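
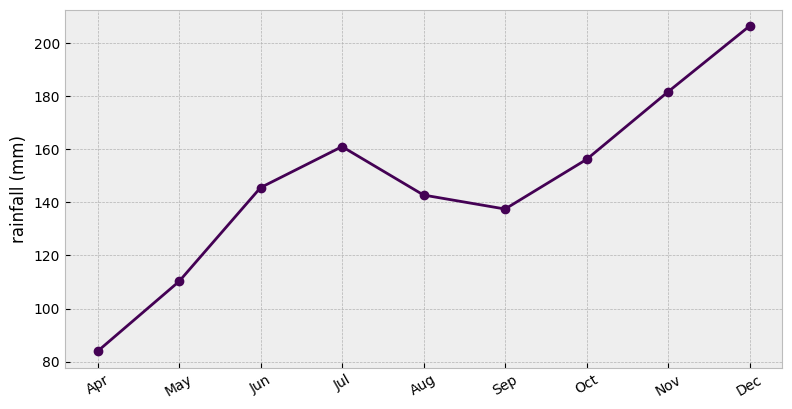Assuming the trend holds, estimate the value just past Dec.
Last three: 160, 180, 200 → slope ≈ 20/step → next ≈ 220.

≈ 220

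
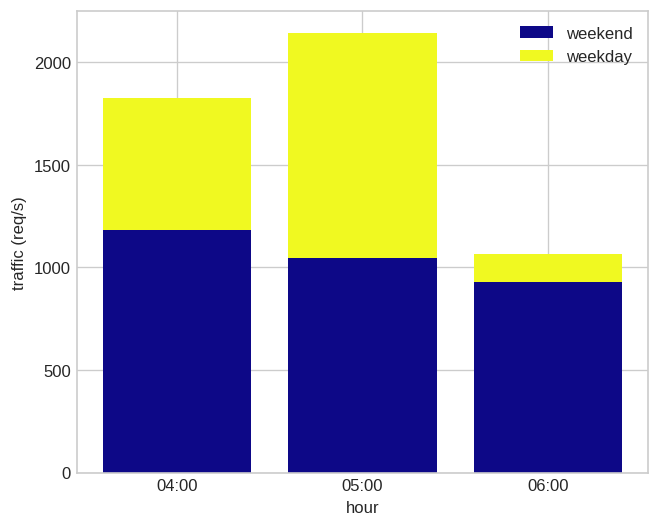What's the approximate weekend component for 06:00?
weekend top ≈ 1000, bottom ≈ 0; segment ≈ 1000.

≈ 1000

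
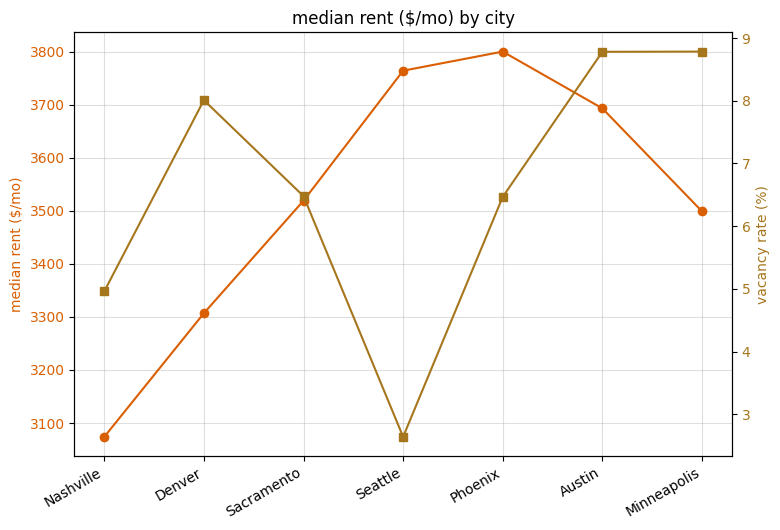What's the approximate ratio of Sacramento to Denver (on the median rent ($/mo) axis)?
Sacramento ≈ 3500, Denver ≈ 3300; 3500/3300 ≈ 1.06.

≈ 1.06×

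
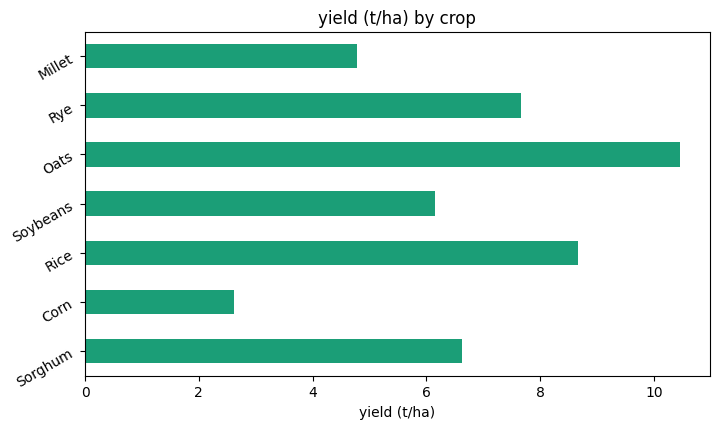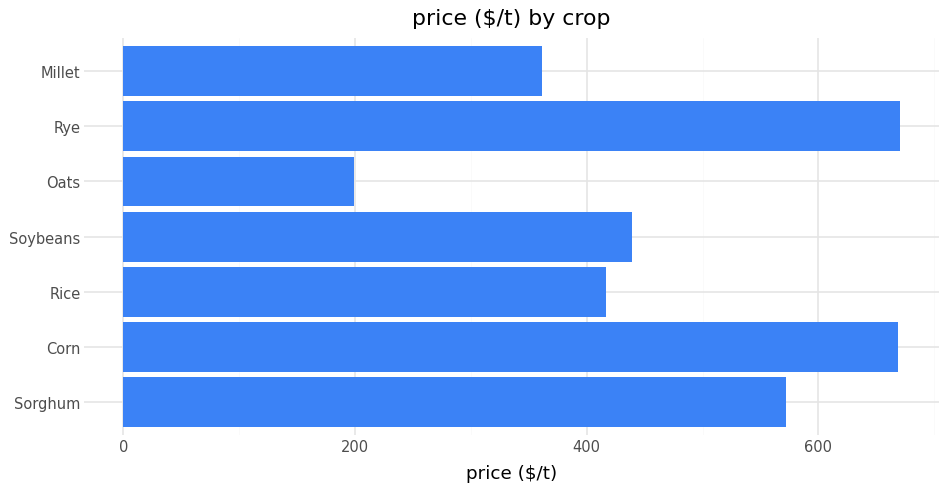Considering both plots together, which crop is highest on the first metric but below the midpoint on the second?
Oats

Chart 2 median price ($/t) ≈ 400; below-median crops: Rice, Oats, Millet. Among those, Oats has the highest yield (t/ha) (≈ 10).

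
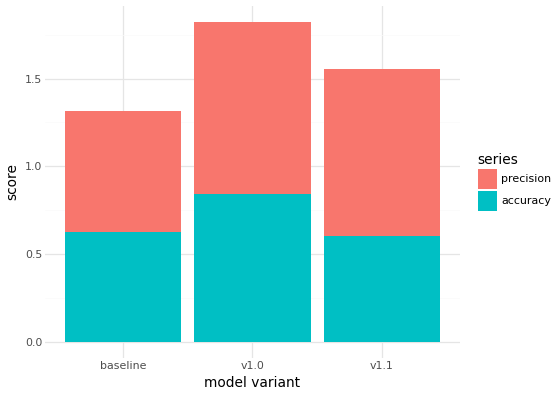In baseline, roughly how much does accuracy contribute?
≈ 0.6

accuracy top ≈ 0.6, bottom ≈ 0.0; segment ≈ 0.6.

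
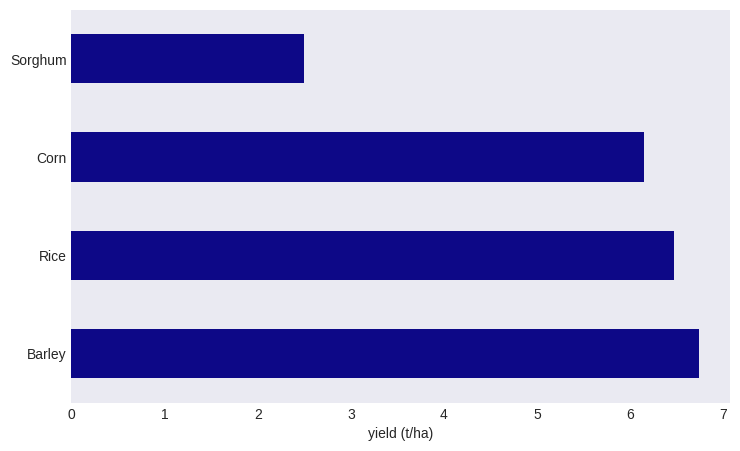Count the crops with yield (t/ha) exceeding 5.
3

Above 5: Barley, Rice, Corn.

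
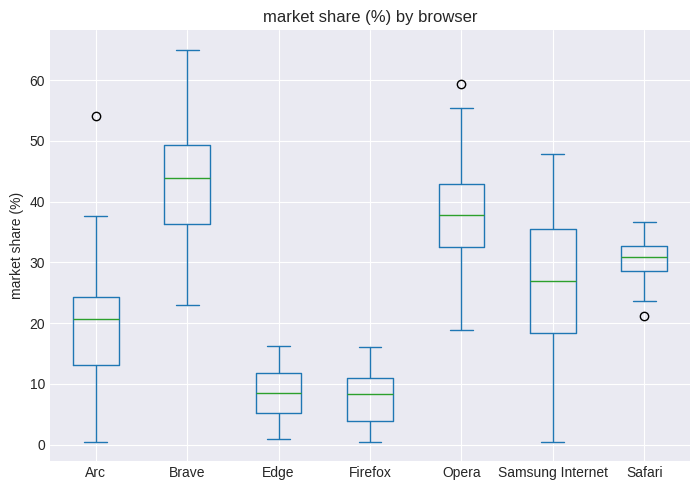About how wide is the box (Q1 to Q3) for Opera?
≈ 10

Q3 ≈ 45, Q1 ≈ 35; IQR ≈ 10.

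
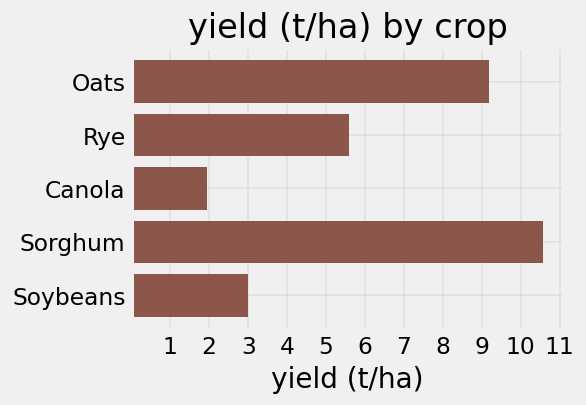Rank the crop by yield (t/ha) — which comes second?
Top 3: Sorghum ≈ 11, Oats ≈ 9, Rye ≈ 6.

Oats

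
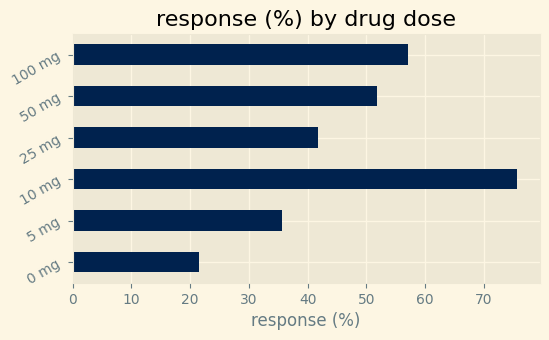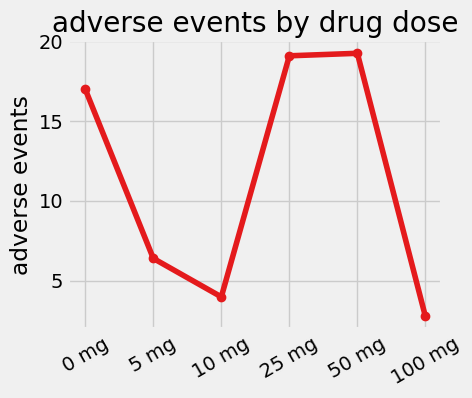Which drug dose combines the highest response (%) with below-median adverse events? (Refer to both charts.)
Chart 2 median adverse events ≈ 12; below-median drug doses: 5 mg, 10 mg, 100 mg. Among those, 10 mg has the highest response (%) (≈ 80).

10 mg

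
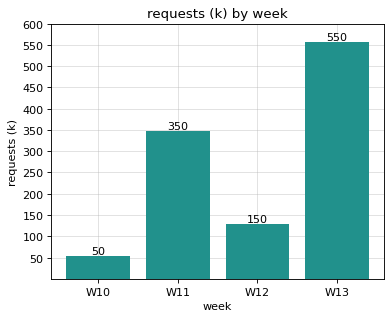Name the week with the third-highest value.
Top 4: W13 ≈ 550, W11 ≈ 350, W12 ≈ 150, W10 ≈ 50.

W12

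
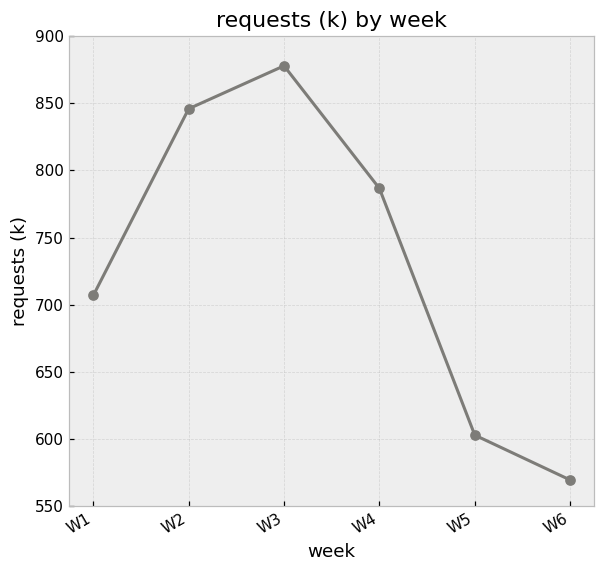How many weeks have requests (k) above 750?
3

Above 750: W2, W3, W4.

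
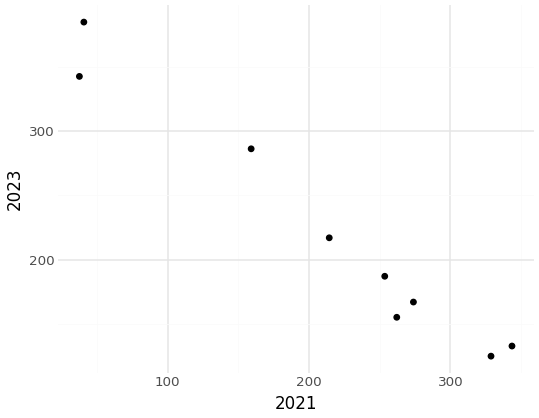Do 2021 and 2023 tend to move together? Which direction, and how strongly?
Points are negatively correlated; strong (|r| ≈ 1.0).

negative, strong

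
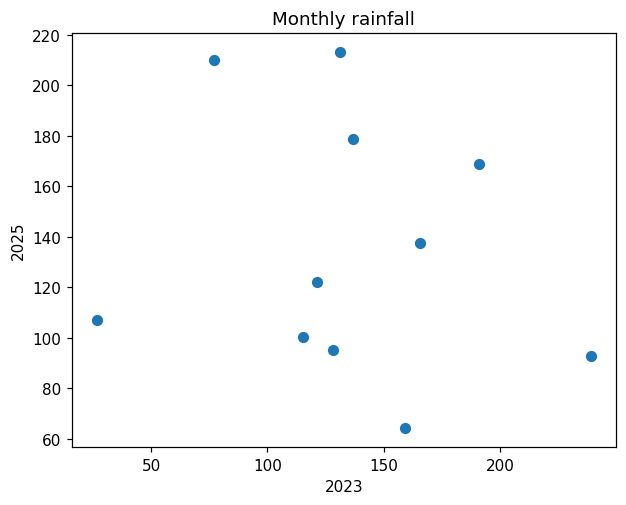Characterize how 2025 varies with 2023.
no clear correlation

Points are roughly uncorrelated; weak (|r| ≈ 0.2).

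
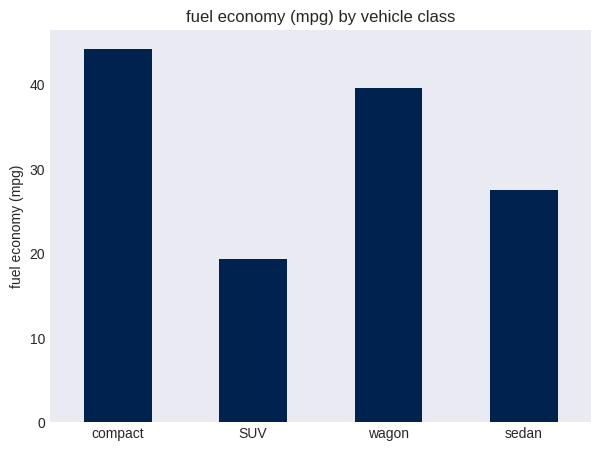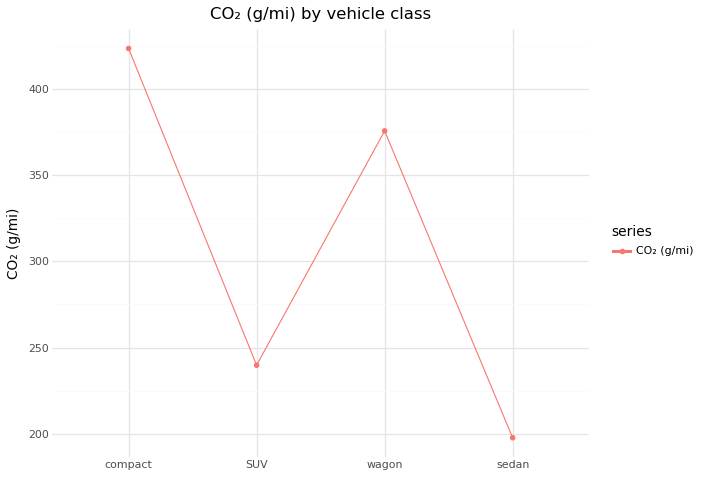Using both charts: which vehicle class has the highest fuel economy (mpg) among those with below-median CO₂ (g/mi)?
Chart 2 median CO₂ (g/mi) ≈ 300; below-median vehicle classes: SUV, sedan. Among those, sedan has the highest fuel economy (mpg) (≈ 30).

sedan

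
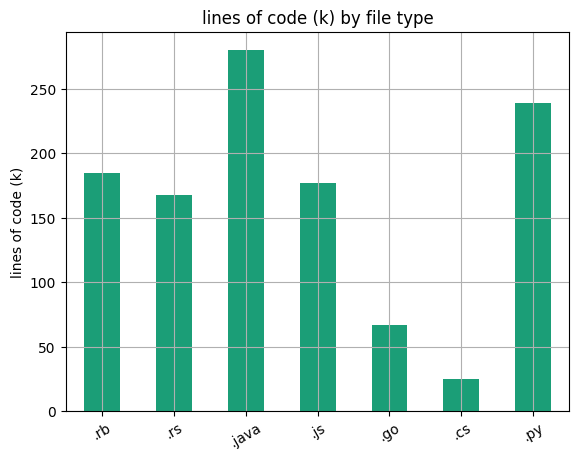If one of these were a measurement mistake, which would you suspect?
.cs

.cs ≈ 25; the rest sit between ≈ 75 and ≈ 275.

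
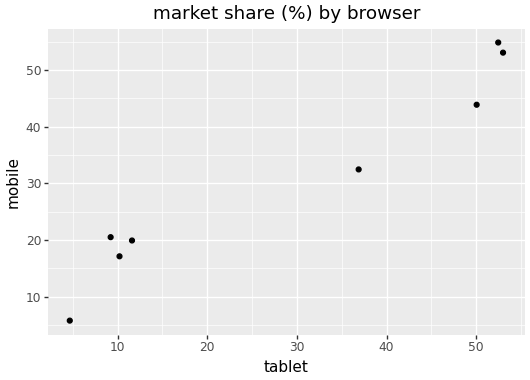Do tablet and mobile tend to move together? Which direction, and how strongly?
positive, strong

Points are positively correlated; strong (|r| ≈ 1.0).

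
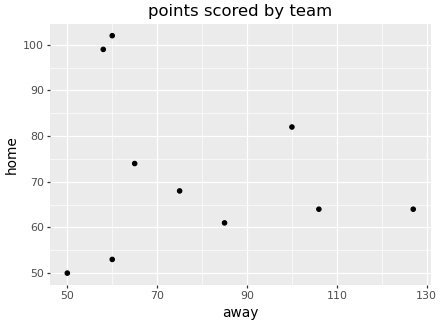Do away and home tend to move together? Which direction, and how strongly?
no clear correlation

Points are roughly uncorrelated; weak (|r| ≈ 0.2).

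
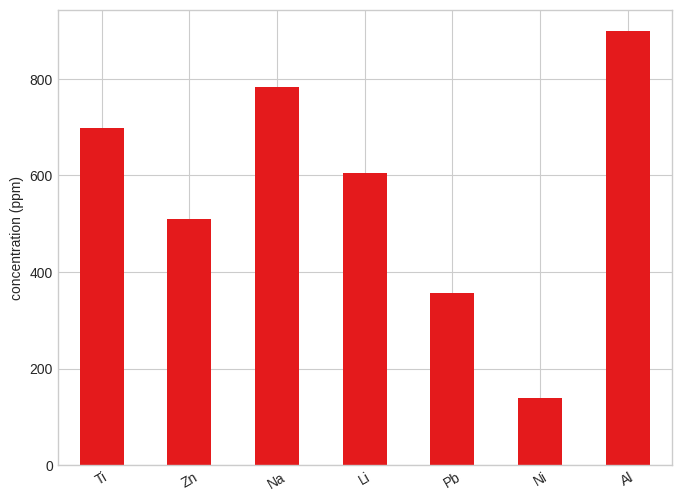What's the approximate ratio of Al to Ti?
≈ 1.29×

Al ≈ 900, Ti ≈ 700; 900/700 ≈ 1.29.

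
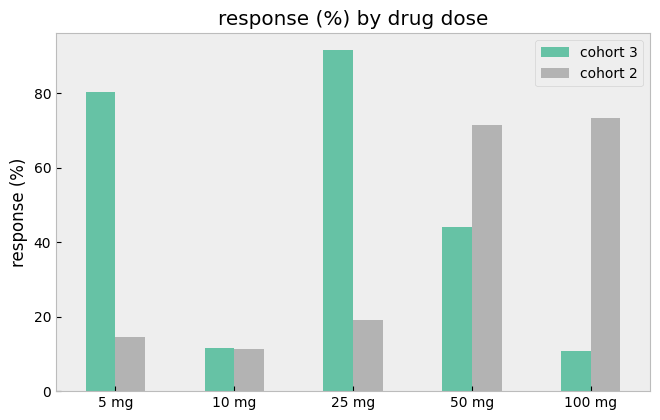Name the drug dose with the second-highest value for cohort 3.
Top 3 for cohort 3: 25 mg ≈ 90, 5 mg ≈ 80, 50 mg ≈ 40.

5 mg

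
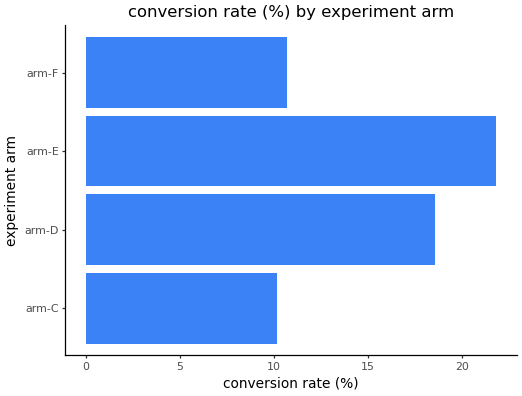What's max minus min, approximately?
≈ 12

Max arm-E ≈ 22, min arm-C ≈ 10; range ≈ 12.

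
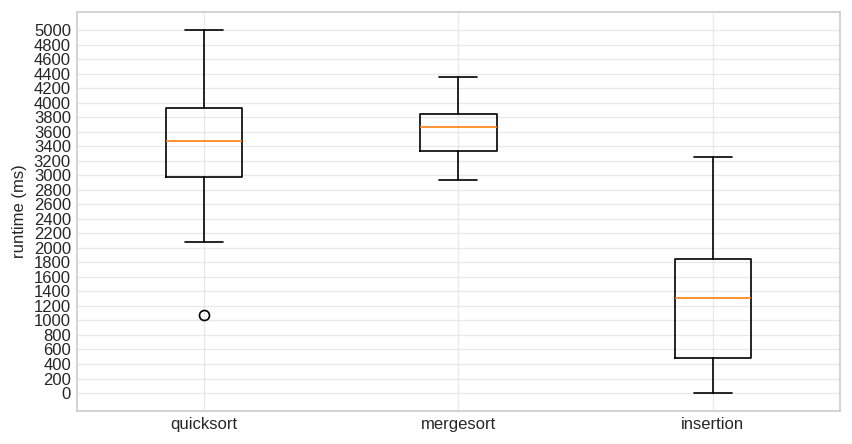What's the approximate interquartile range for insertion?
Q3 ≈ 1800, Q1 ≈ 400; IQR ≈ 1400.

≈ 1400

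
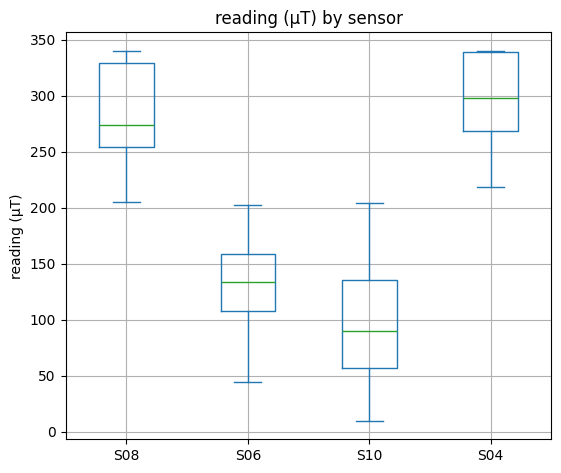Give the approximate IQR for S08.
Q3 ≈ 320, Q1 ≈ 260; IQR ≈ 60.

≈ 60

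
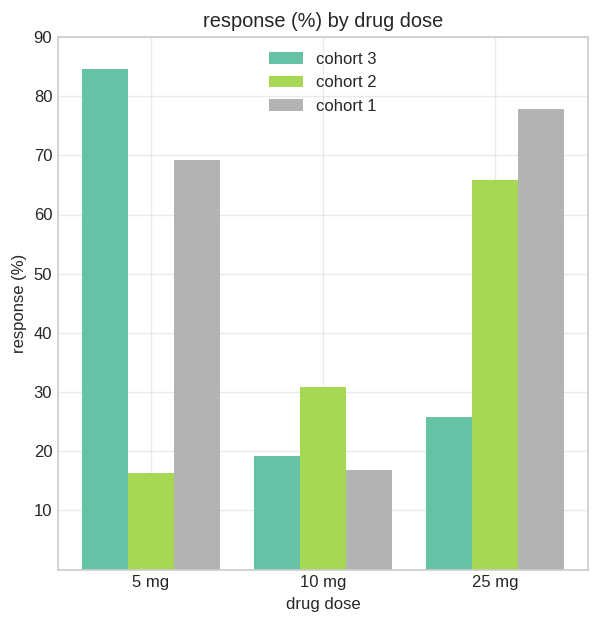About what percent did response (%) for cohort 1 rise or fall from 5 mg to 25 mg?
5 mg ≈ 70, 25 mg ≈ 80; (80 − 70) / 70 ≈ +14.3%.

≈ +14.3%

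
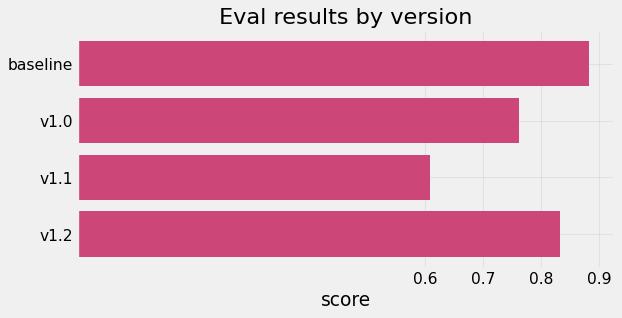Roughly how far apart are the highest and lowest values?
Max baseline ≈ 0.9, min v1.1 ≈ 0.6; range ≈ 0.3.

≈ 0.3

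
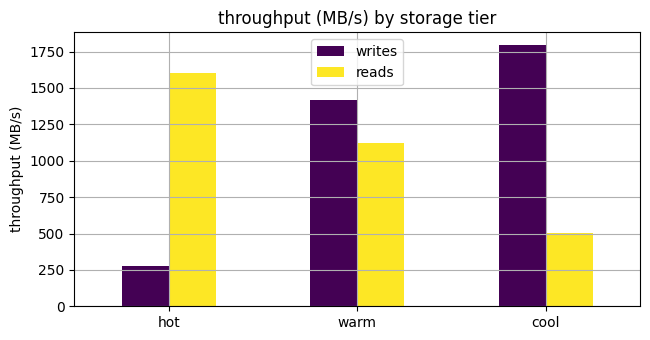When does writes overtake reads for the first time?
warm

hot: writes ≈ 200 vs reads ≈ 1600 (not yet); warm: writes ≈ 1400 vs reads ≈ 1200 (first crossover).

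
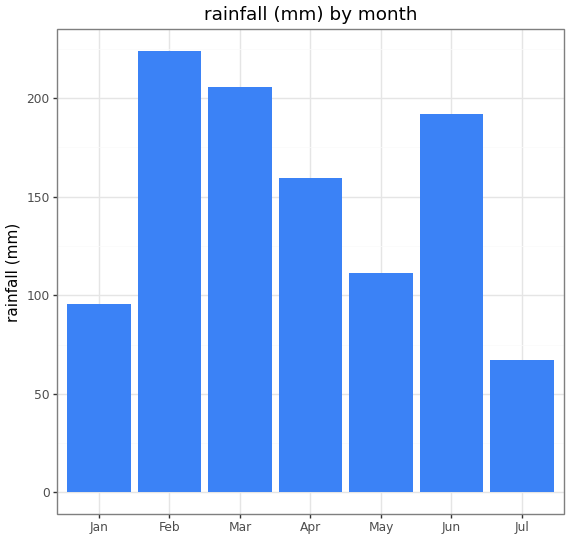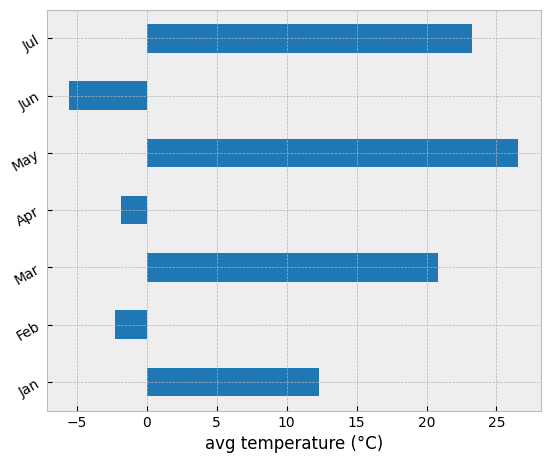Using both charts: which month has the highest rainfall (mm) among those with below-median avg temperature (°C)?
Feb

Chart 2 median avg temperature (°C) ≈ 10; below-median months: Feb, Apr, Jun. Among those, Feb has the highest rainfall (mm) (≈ 225).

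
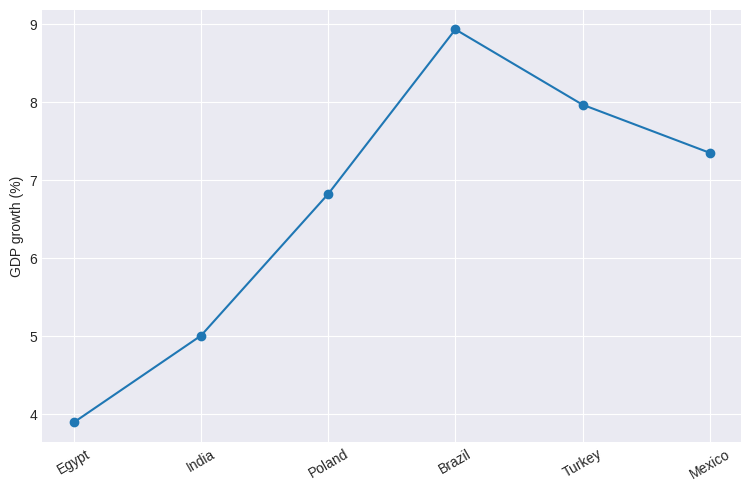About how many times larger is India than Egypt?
India ≈ 5.0, Egypt ≈ 4.0; 5.0/4.0 ≈ 1.25.

≈ 1.25×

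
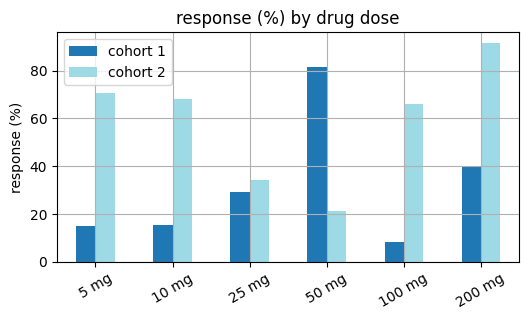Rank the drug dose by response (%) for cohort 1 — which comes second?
Top 3 for cohort 1: 50 mg ≈ 80, 200 mg ≈ 40, 25 mg ≈ 30.

200 mg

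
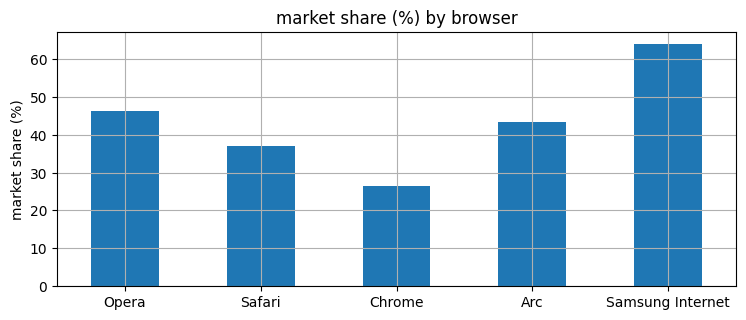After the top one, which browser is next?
Top 3: Samsung Internet ≈ 60, Opera ≈ 50, Arc ≈ 40.

Opera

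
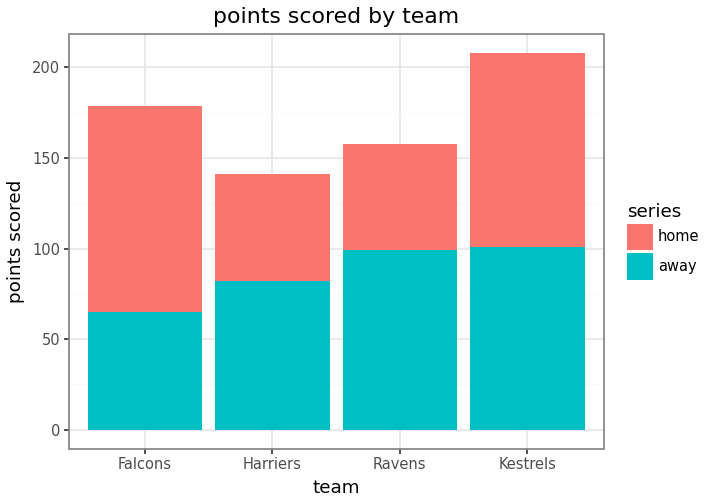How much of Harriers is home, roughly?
home top ≈ 140, bottom ≈ 80; segment ≈ 60.

≈ 60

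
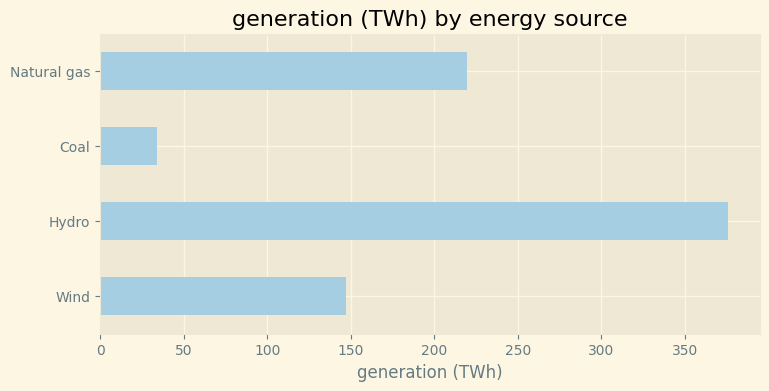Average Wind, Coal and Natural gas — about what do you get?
≈ 133

(150 + 50 + 200) / 3 ≈ 133.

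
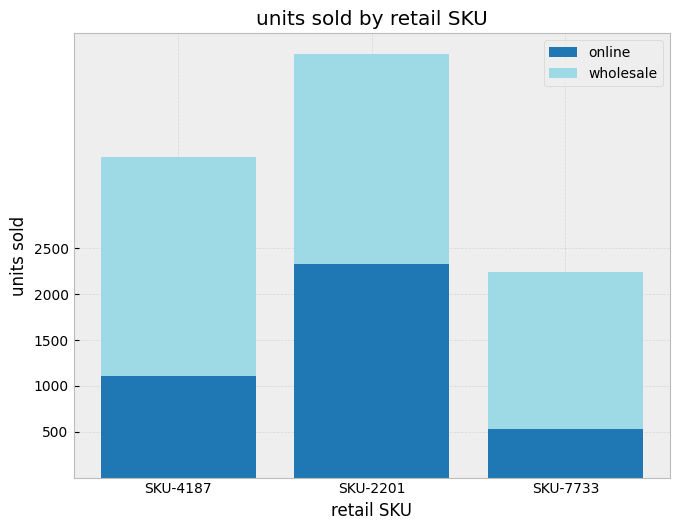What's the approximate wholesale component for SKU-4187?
wholesale top ≈ 3500, bottom ≈ 1000; segment ≈ 2500.

≈ 2500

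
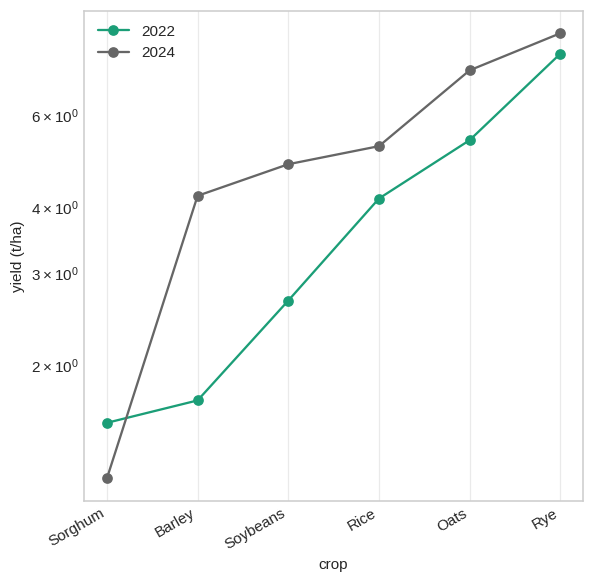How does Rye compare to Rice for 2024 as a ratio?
Rye ≈ 9, Rice ≈ 5; 9/5 ≈ 1.8.

≈ 1.8×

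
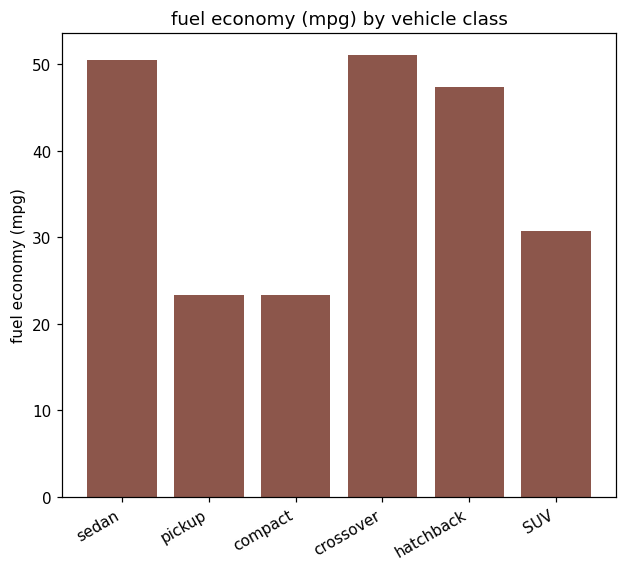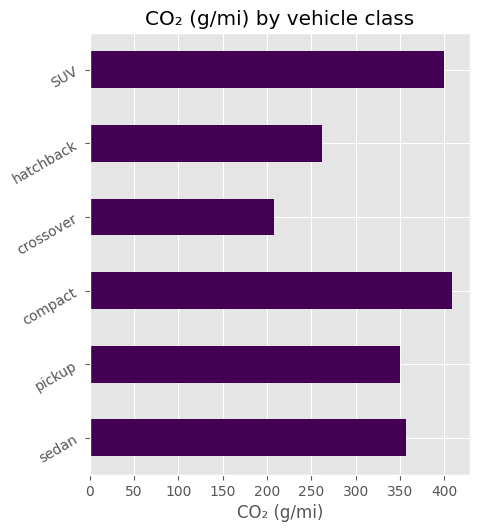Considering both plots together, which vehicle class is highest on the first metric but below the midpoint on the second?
crossover

Chart 2 median CO₂ (g/mi) ≈ 350; below-median vehicle classes: pickup, crossover, hatchback. Among those, crossover has the highest fuel economy (mpg) (≈ 50).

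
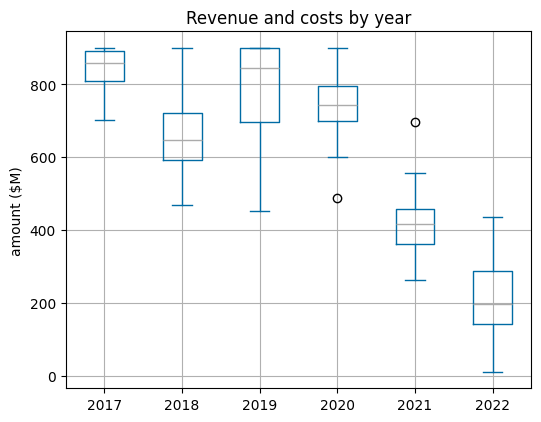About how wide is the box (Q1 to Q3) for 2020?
Q3 ≈ 800, Q1 ≈ 700; IQR ≈ 100.

≈ 100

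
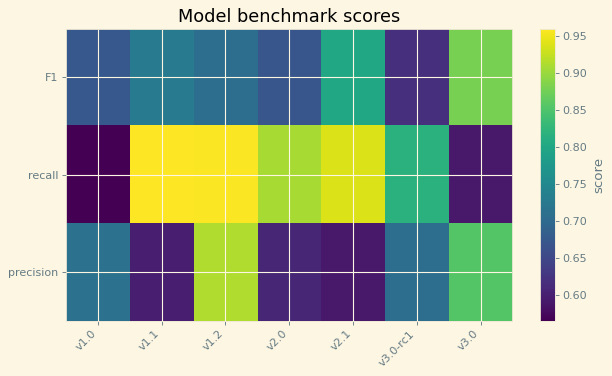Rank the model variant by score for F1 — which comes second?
Top 3 for F1: v3.0 ≈ 0.90, v2.1 ≈ 0.80, v1.1 ≈ 0.75.

v2.1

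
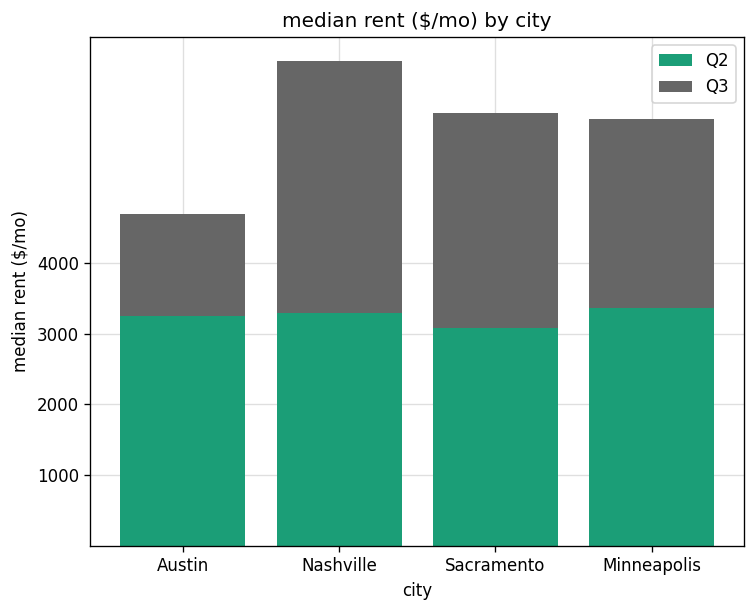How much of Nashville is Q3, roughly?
≈ 4000

Q3 top ≈ 7000, bottom ≈ 3000; segment ≈ 4000.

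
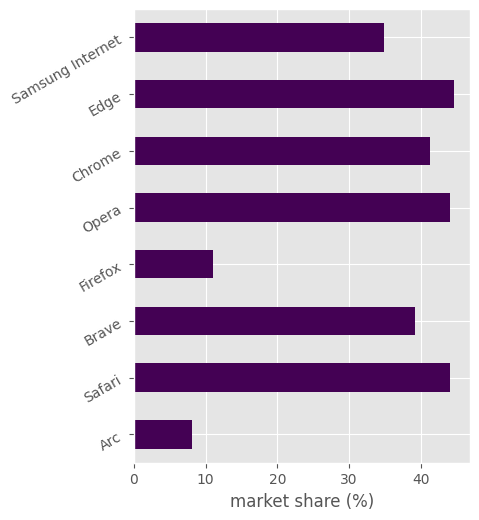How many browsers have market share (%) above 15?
Above 15: Safari, Brave, Opera, Chrome, Edge, Samsung Internet.

6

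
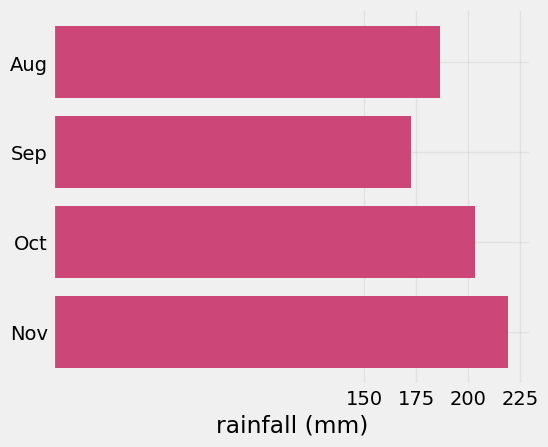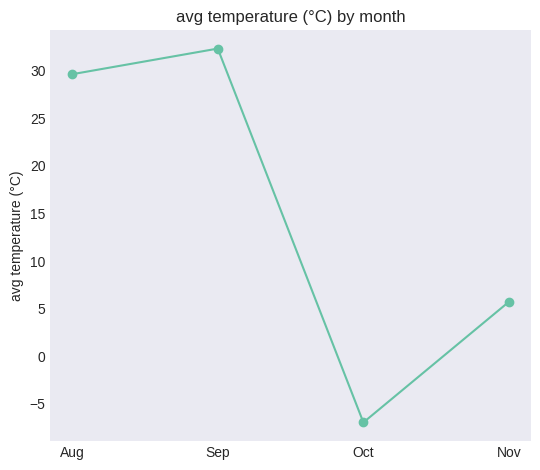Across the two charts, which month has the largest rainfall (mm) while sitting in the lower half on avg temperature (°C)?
Chart 2 median avg temperature (°C) ≈ 20; below-median months: Oct, Nov. Among those, Nov has the highest rainfall (mm) (≈ 225).

Nov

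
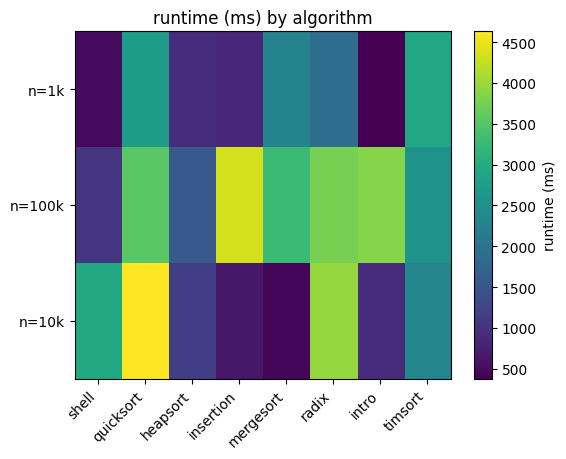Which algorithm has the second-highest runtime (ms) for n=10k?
radix

Top 3 for n=10k: quicksort ≈ 4500, radix ≈ 4000, shell ≈ 3000.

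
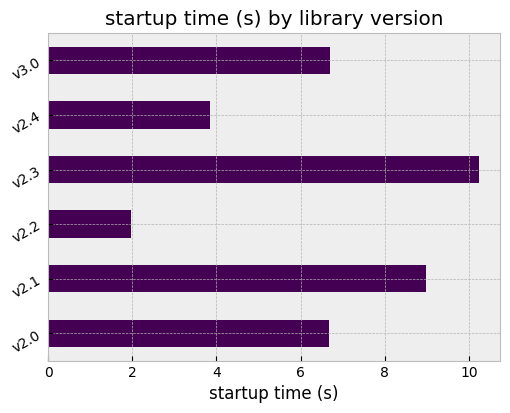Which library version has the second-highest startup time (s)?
v2.1

Top 3: v2.3 ≈ 10, v2.1 ≈ 9, v3.0 ≈ 7.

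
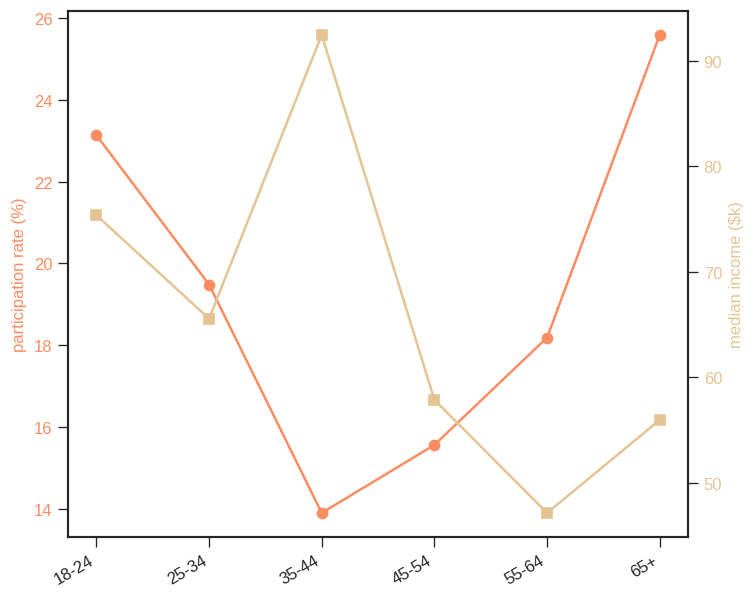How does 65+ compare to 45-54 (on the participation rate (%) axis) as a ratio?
≈ 1.62×

65+ ≈ 26, 45-54 ≈ 16; 26/16 ≈ 1.62.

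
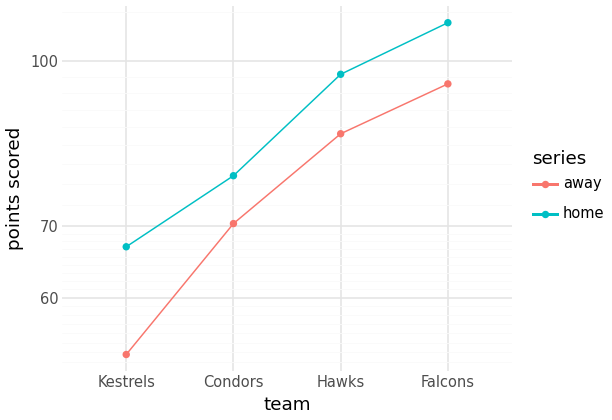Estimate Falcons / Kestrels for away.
Falcons ≈ 95, Kestrels ≈ 55; 95/55 ≈ 1.73.

≈ 1.73×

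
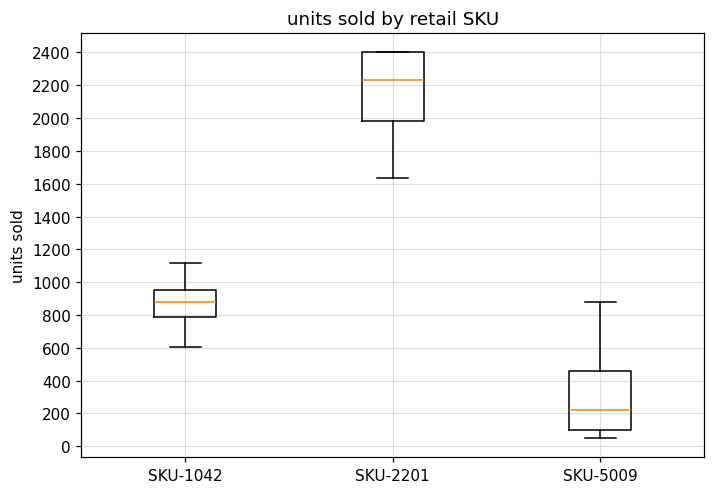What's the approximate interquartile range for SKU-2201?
≈ 400

Q3 ≈ 2400, Q1 ≈ 2000; IQR ≈ 400.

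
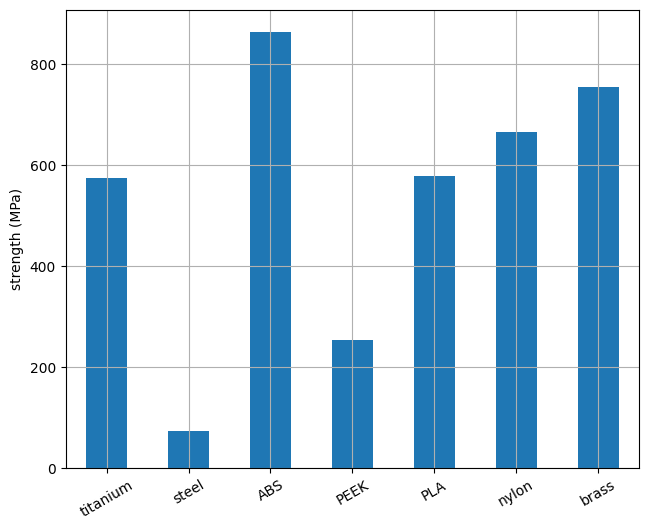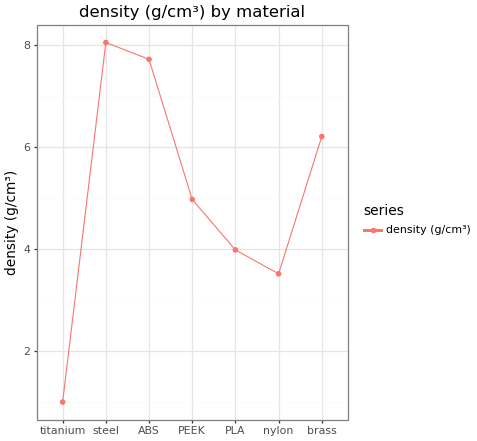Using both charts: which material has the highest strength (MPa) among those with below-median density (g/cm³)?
nylon

Chart 2 median density (g/cm³) ≈ 5; below-median materials: titanium, PLA, nylon. Among those, nylon has the highest strength (MPa) (≈ 700).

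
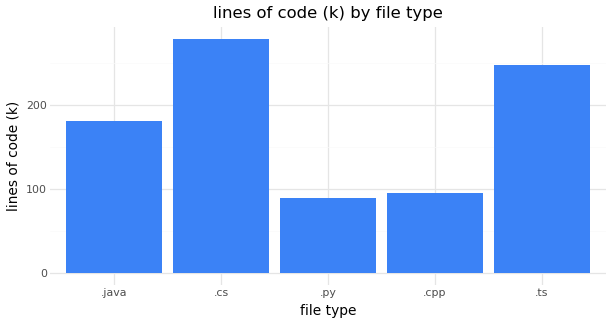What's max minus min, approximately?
≈ 175

Max .cs ≈ 275, min .py ≈ 100; range ≈ 175.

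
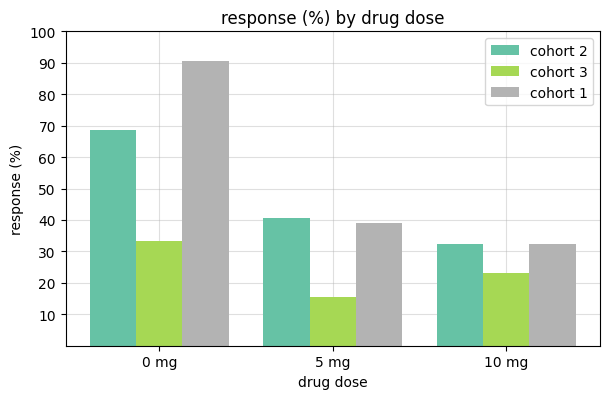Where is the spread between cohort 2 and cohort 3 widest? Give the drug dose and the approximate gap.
0 mg: cohort 2 ≈ 70, cohort 3 ≈ 30 → gap ≈ 40. Next-largest (5 mg) is only ≈ 20.

0 mg, ≈ 40 %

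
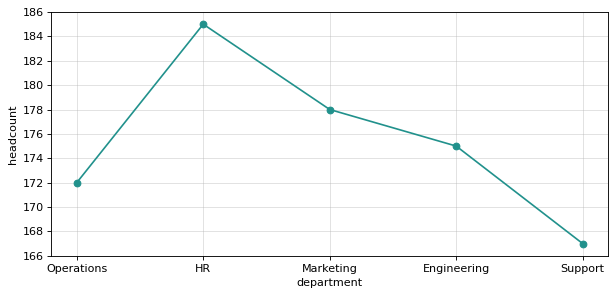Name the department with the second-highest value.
Marketing

Top 3: HR ≈ 184, Marketing ≈ 178, Engineering ≈ 176.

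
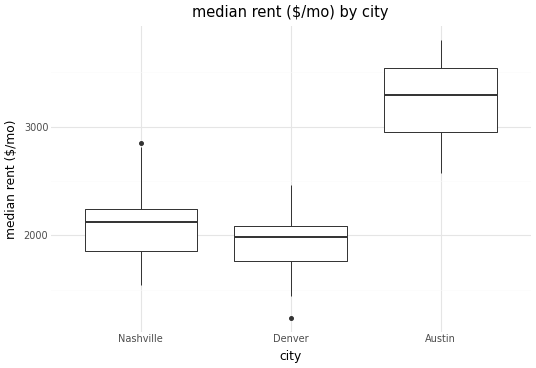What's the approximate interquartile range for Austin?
Q3 ≈ 3600, Q1 ≈ 3000; IQR ≈ 600.

≈ 600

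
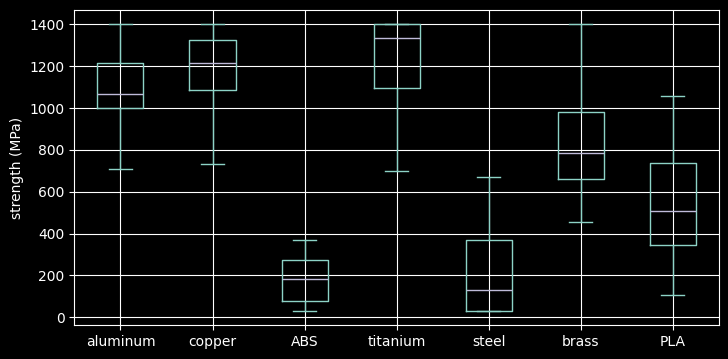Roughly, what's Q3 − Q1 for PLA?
≈ 400

Q3 ≈ 700, Q1 ≈ 300; IQR ≈ 400.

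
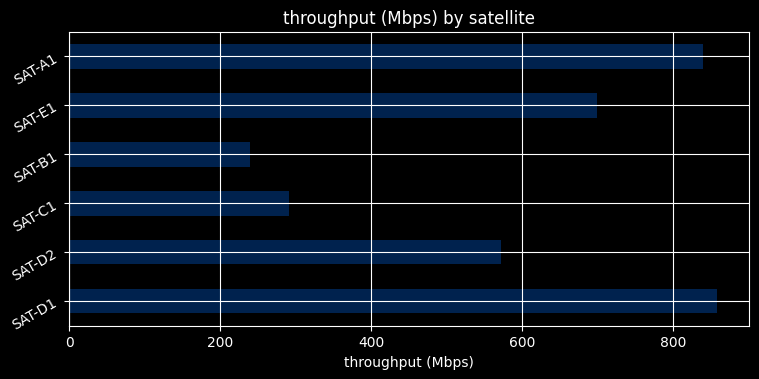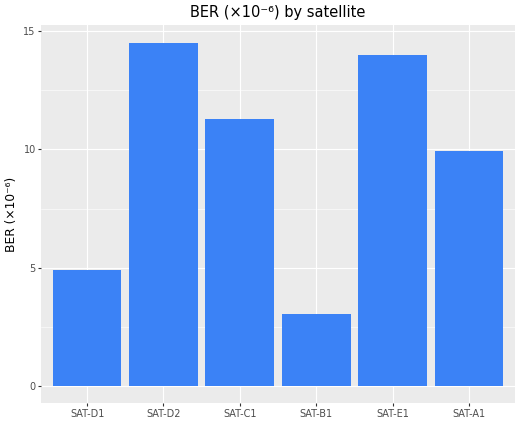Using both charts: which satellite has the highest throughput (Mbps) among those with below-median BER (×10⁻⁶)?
Chart 2 median BER (×10⁻⁶) ≈ 10; below-median satellites: SAT-D1, SAT-B1, SAT-A1. Among those, SAT-D1 has the highest throughput (Mbps) (≈ 900).

SAT-D1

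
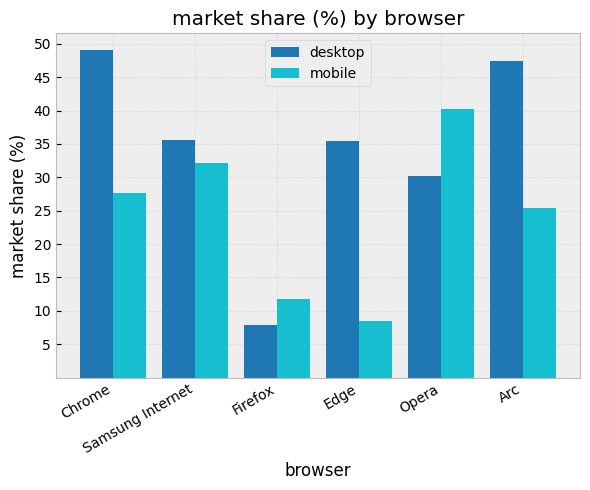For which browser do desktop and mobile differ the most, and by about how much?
Edge, ≈ 25 %

Edge: desktop ≈ 35, mobile ≈ 10 → gap ≈ 25. Next-largest (Arc) is only ≈ 20.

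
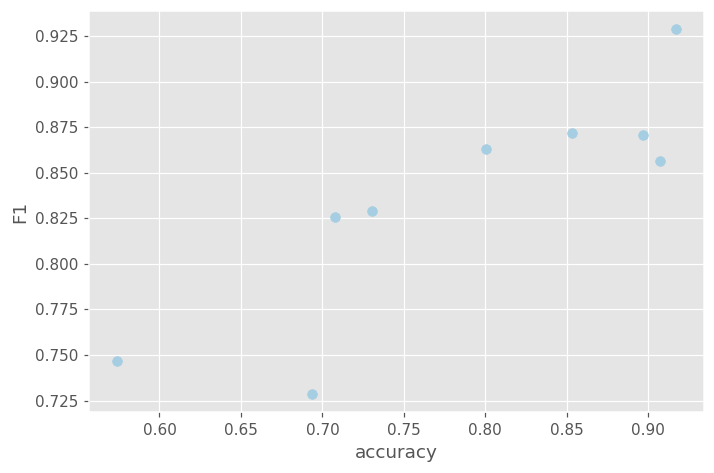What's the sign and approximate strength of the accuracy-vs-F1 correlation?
positive, strong

Points are positively correlated; strong (|r| ≈ 0.9).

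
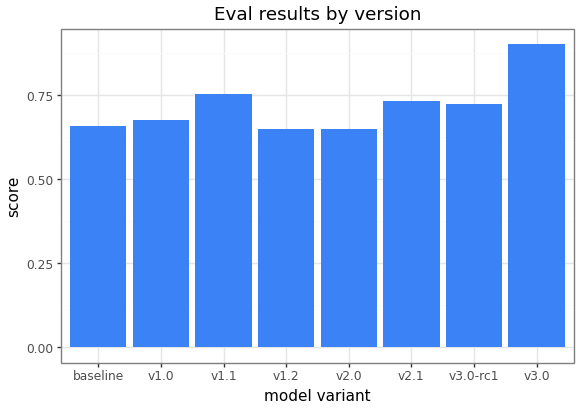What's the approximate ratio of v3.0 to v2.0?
≈ 1.5×

v3.0 ≈ 0.9, v2.0 ≈ 0.6; 0.9/0.6 ≈ 1.5.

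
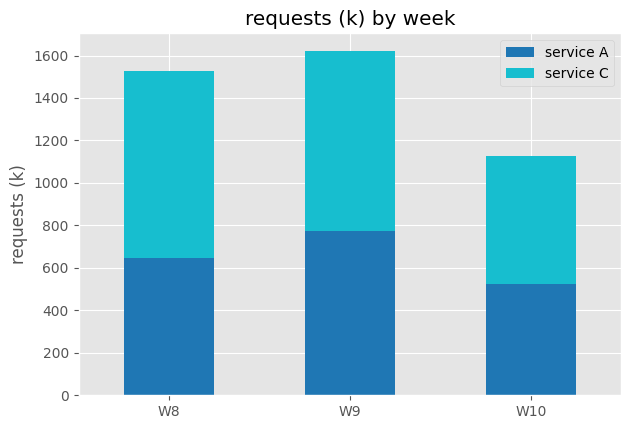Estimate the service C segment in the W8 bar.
service C top ≈ 1600, bottom ≈ 600; segment ≈ 1000.

≈ 1000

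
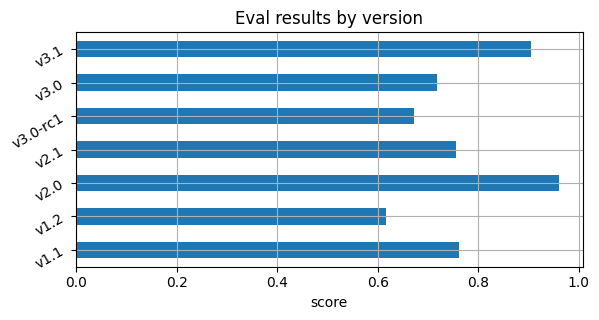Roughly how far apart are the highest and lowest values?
Max v2.0 ≈ 1.0, min v1.2 ≈ 0.6; range ≈ 0.4.

≈ 0.4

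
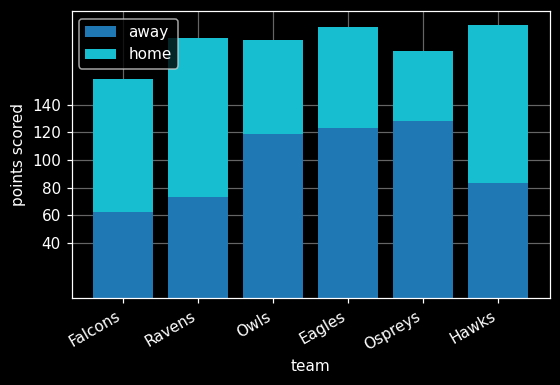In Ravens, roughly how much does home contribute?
≈ 100

home top ≈ 180, bottom ≈ 80; segment ≈ 100.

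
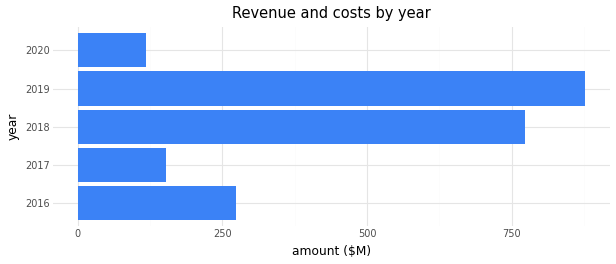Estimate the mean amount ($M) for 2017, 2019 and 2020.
≈ 400

(200 + 900 + 100) / 3 ≈ 400.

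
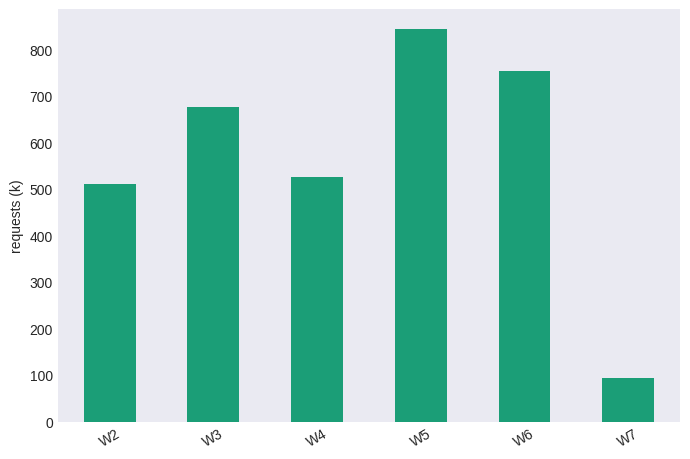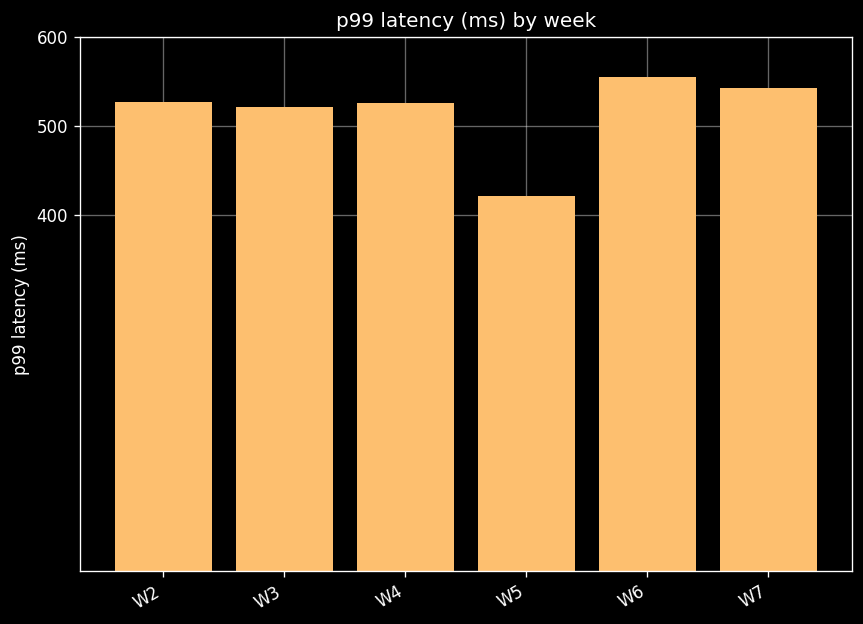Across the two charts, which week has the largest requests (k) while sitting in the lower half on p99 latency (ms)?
Chart 2 median p99 latency (ms) ≈ 500; below-median weeks: W3, W4, W5. Among those, W5 has the highest requests (k) (≈ 800).

W5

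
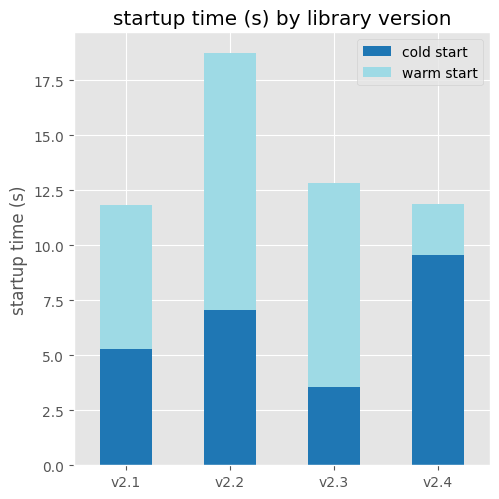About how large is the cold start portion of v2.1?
cold start top ≈ 6, bottom ≈ 0; segment ≈ 6.

≈ 6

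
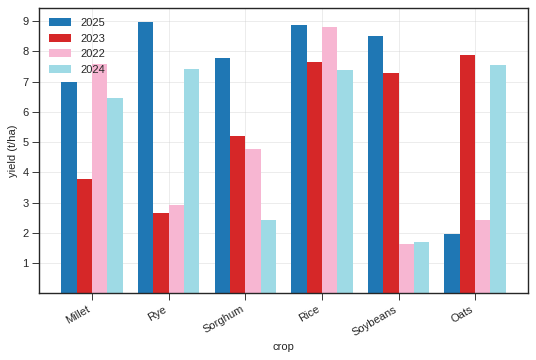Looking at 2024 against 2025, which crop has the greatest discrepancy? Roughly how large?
Soybeans, ≈ 7 t/ha

Soybeans: 2024 ≈ 2, 2025 ≈ 9 → gap ≈ 7. Next-largest (Oats) is only ≈ 6.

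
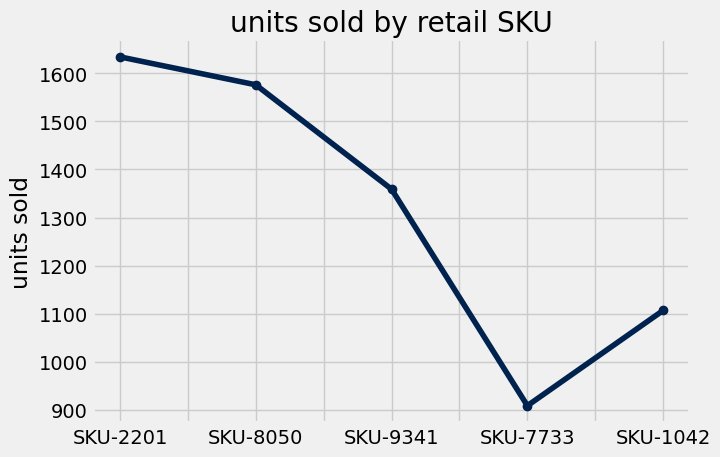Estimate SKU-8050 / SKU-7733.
SKU-8050 ≈ 1600, SKU-7733 ≈ 900; 1600/900 ≈ 1.78.

≈ 1.78×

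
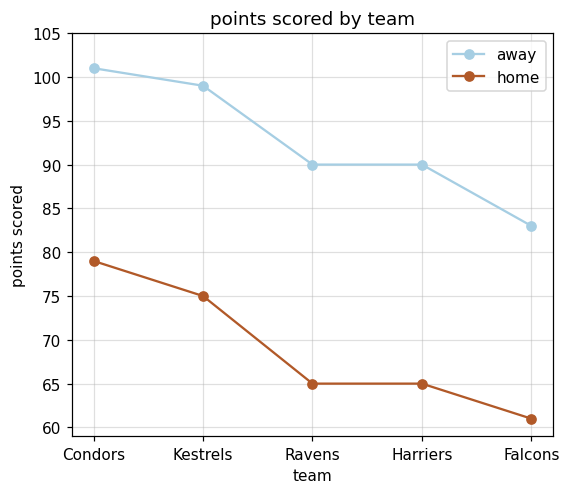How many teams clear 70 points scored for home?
Above 70: Condors, Kestrels.

2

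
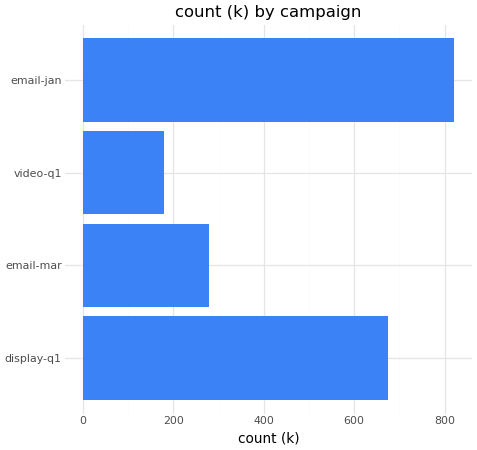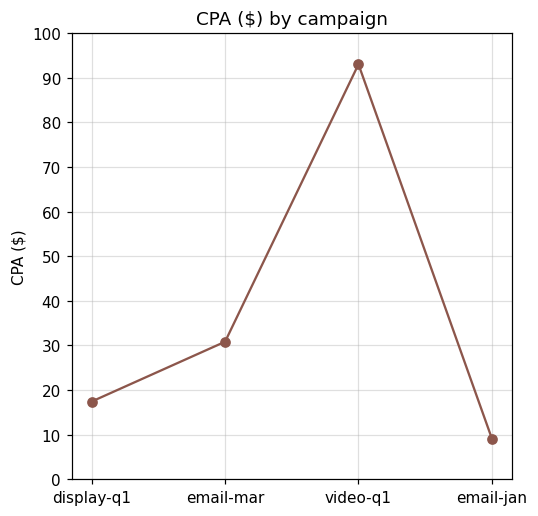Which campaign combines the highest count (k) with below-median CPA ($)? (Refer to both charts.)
email-jan

Chart 2 median CPA ($) ≈ 20; below-median campaigns: display-q1, email-jan. Among those, email-jan has the highest count (k) (≈ 800).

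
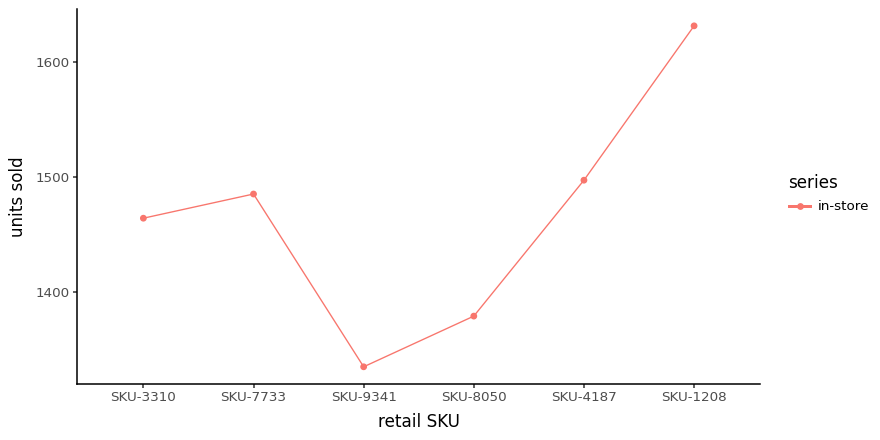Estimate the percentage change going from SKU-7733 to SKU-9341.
≈ -10.2%

SKU-7733 ≈ 1475, SKU-9341 ≈ 1325; (1325 − 1475) / 1475 ≈ -10.2%.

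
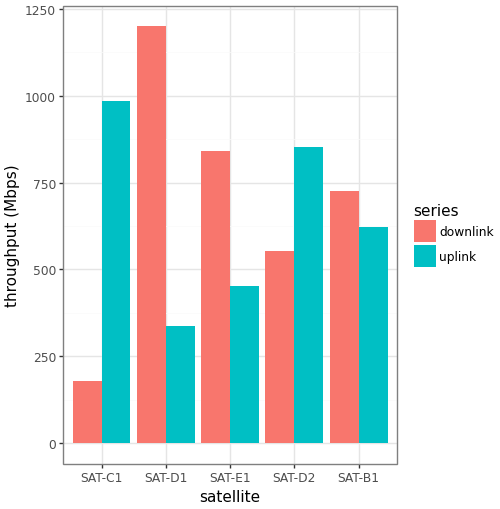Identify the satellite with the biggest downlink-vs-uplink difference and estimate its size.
SAT-D1: downlink ≈ 1200, uplink ≈ 300 → gap ≈ 900. Next-largest (SAT-C1) is only ≈ 800.

SAT-D1, ≈ 900 Mbps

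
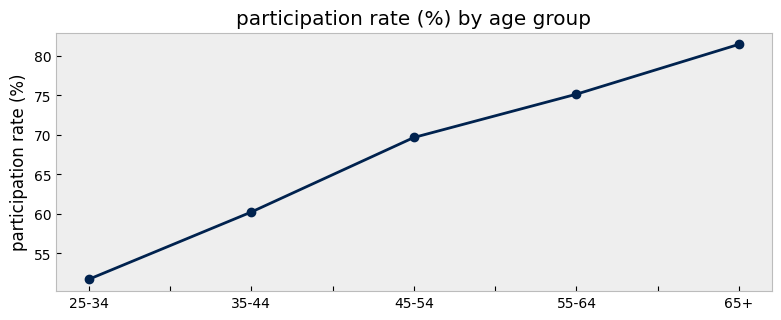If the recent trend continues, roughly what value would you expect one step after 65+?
Last three: 70, 75, 80 → slope ≈ 5/step → next ≈ 85.

≈ 85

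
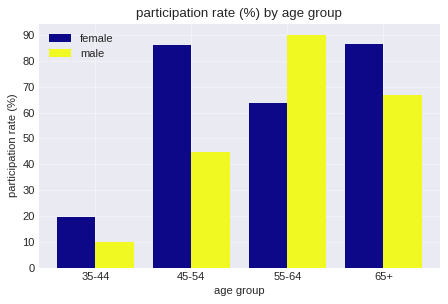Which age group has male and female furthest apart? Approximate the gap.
45-54, ≈ 50 %

45-54: male ≈ 40, female ≈ 90 → gap ≈ 50. Next-largest (55-64) is only ≈ 30.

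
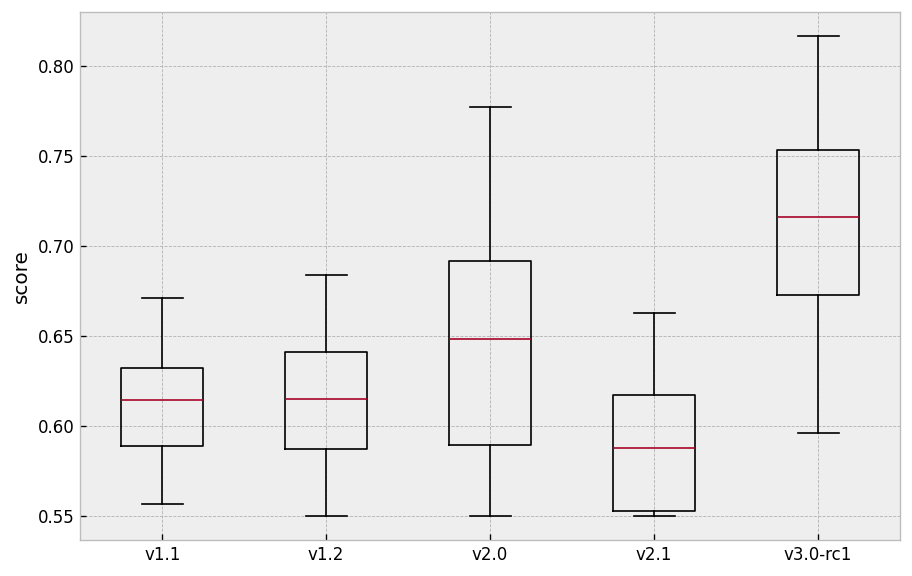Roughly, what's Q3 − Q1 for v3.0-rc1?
≈ 0.08

Q3 ≈ 0.76, Q1 ≈ 0.68; IQR ≈ 0.08.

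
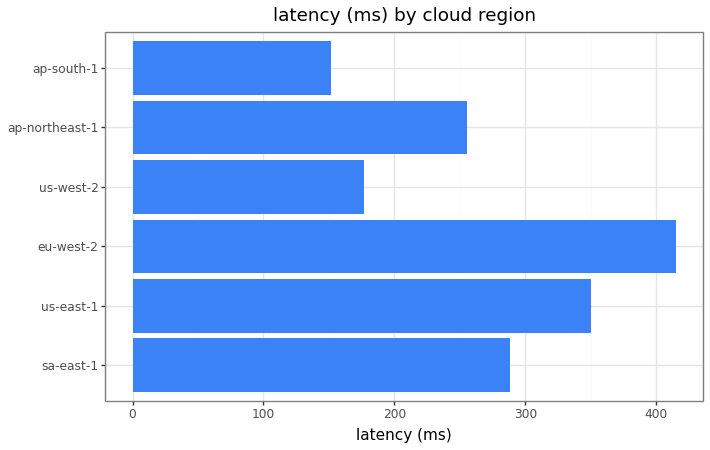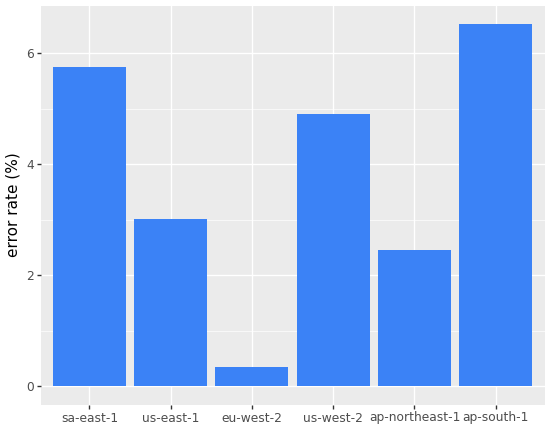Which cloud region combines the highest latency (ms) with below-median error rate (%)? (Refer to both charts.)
Chart 2 median error rate (%) ≈ 4; below-median cloud regions: us-east-1, eu-west-2, ap-northeast-1. Among those, eu-west-2 has the highest latency (ms) (≈ 400).

eu-west-2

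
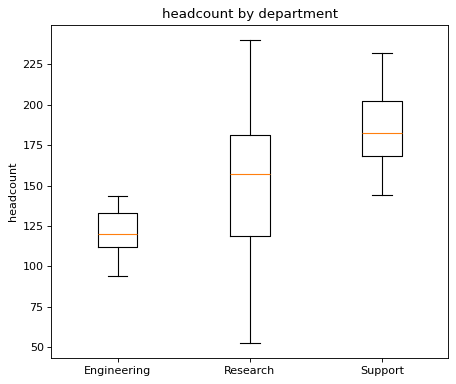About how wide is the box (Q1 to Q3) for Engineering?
≈ 20

Q3 ≈ 130, Q1 ≈ 110; IQR ≈ 20.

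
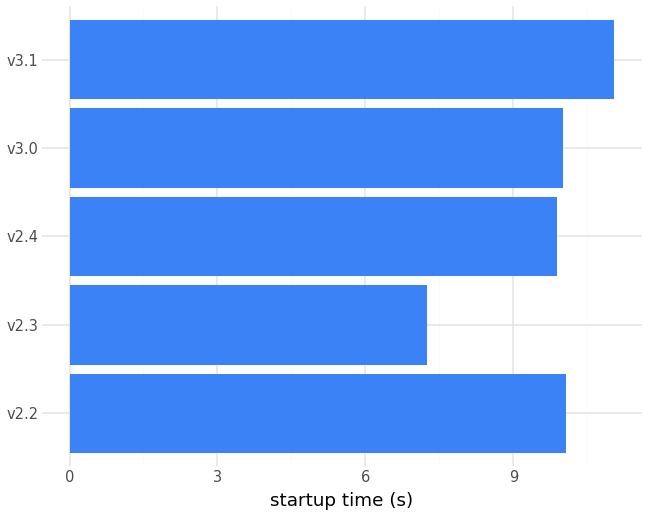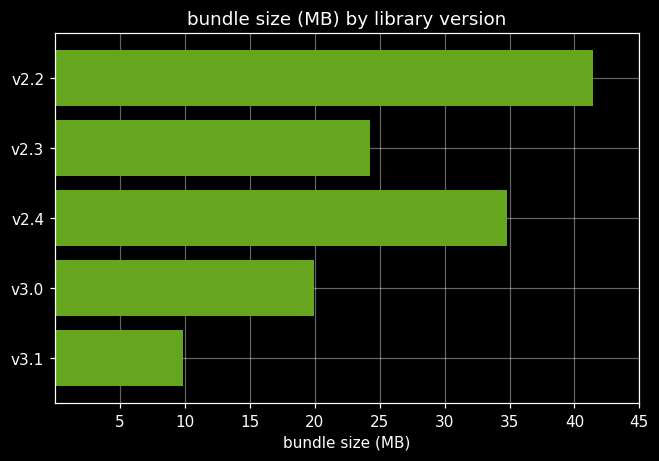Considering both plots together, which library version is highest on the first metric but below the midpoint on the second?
Chart 2 median bundle size (MB) ≈ 25; below-median library versions: v3.0, v3.1. Among those, v3.1 has the highest startup time (s) (≈ 12).

v3.1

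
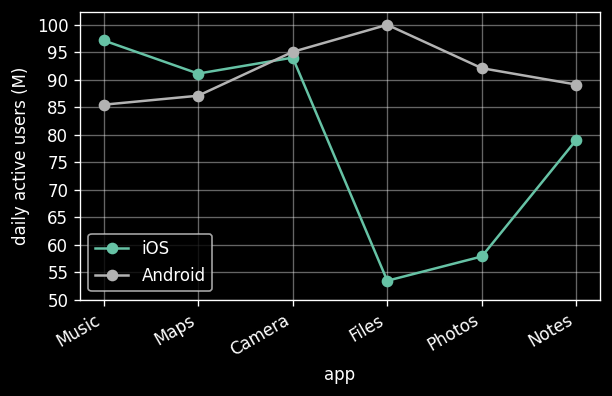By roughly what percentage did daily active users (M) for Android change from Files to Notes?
≈ -10%

Files ≈ 100, Notes ≈ 90; (90 − 100) / 100 ≈ -10%.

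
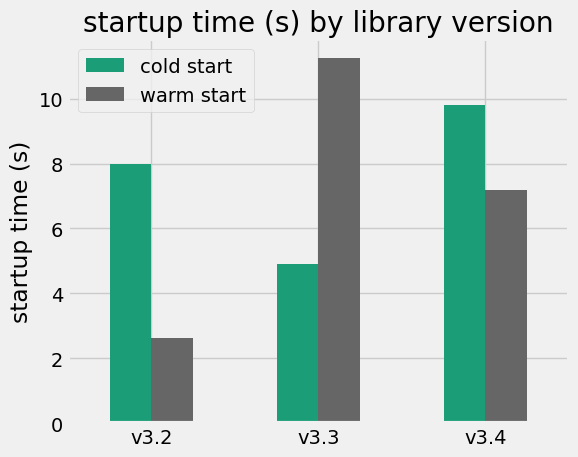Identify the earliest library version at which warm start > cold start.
v3.2: warm start ≈ 3 vs cold start ≈ 8 (not yet); v3.3: warm start ≈ 11 vs cold start ≈ 5 (first crossover).

v3.3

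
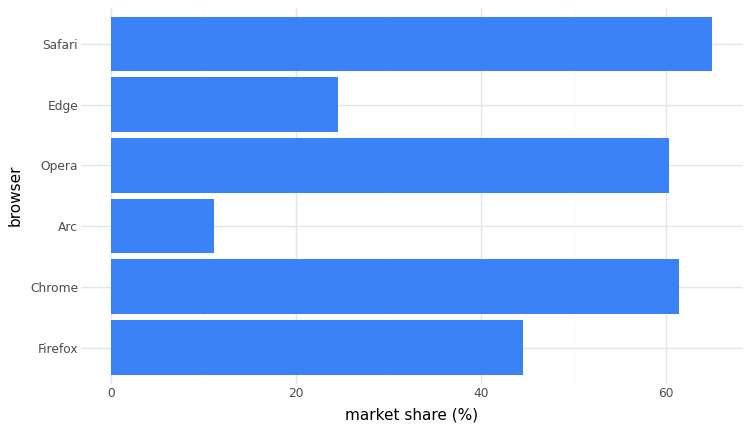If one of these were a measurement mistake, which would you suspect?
Arc ≈ 10; the rest sit between ≈ 20 and ≈ 60.

Arc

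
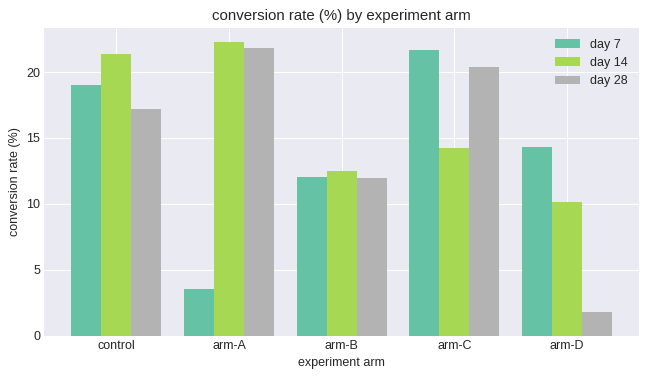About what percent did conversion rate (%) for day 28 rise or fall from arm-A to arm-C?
arm-A ≈ 22, arm-C ≈ 20; (20 − 22) / 22 ≈ -9.1%.

≈ -9.1%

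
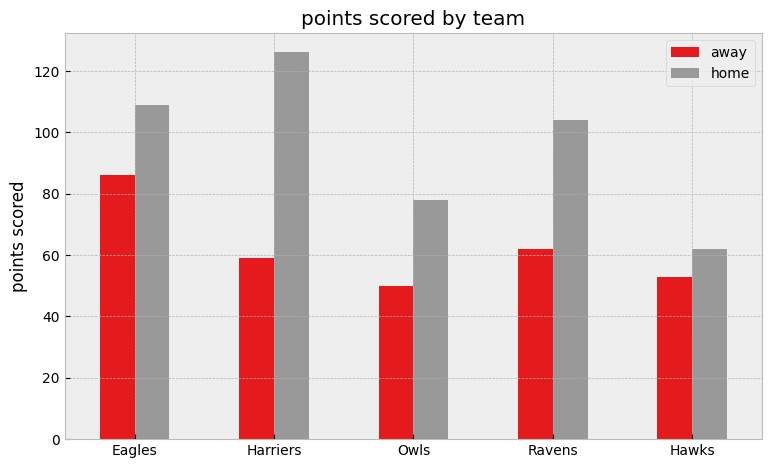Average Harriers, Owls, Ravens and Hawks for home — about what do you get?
(120 + 80 + 100 + 60) / 4 ≈ 90.

≈ 90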